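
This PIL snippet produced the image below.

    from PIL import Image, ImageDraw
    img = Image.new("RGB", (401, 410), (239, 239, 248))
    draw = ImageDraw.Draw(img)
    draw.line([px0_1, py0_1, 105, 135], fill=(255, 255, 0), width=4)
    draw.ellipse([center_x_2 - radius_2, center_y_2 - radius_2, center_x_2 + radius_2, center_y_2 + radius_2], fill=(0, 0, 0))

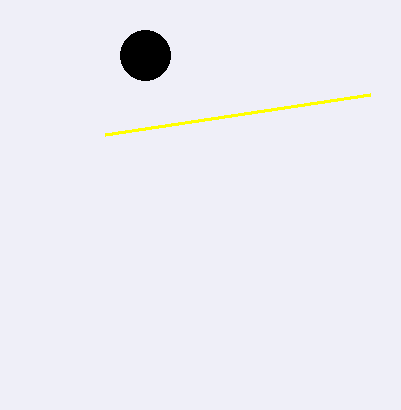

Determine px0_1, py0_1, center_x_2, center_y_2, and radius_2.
px0_1 = 370; py0_1 = 95; center_x_2 = 145; center_y_2 = 55; radius_2 = 25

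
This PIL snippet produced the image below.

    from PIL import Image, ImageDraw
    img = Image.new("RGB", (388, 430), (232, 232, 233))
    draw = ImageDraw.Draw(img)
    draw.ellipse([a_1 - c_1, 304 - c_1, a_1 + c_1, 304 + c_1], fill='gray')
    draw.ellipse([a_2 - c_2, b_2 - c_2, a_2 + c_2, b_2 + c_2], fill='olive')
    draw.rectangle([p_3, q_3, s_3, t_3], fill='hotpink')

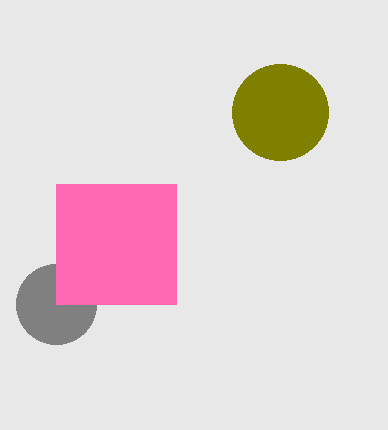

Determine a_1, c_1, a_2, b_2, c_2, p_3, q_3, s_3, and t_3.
a_1 = 56
c_1 = 40
a_2 = 280
b_2 = 112
c_2 = 48
p_3 = 56
q_3 = 184
s_3 = 176
t_3 = 304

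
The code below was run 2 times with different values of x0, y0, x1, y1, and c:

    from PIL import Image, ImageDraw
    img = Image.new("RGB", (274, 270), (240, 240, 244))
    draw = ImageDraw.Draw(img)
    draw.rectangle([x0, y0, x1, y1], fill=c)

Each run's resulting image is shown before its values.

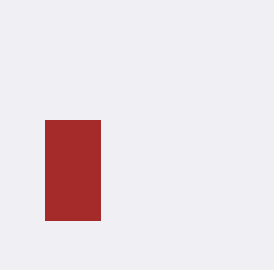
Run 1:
x0 = 45
y0 = 120
x1 = 100
y1 = 220
c = 'brown'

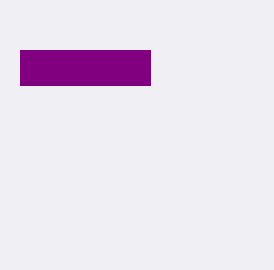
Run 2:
x0 = 20; y0 = 50; x1 = 150; y1 = 85; c = 'purple'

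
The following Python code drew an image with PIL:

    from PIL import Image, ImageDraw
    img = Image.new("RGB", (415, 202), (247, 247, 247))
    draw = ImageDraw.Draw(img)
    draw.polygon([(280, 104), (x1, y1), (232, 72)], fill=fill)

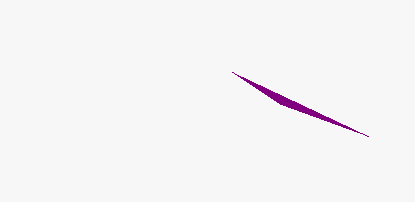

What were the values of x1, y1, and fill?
x1 = 368, y1 = 136, fill = 'purple'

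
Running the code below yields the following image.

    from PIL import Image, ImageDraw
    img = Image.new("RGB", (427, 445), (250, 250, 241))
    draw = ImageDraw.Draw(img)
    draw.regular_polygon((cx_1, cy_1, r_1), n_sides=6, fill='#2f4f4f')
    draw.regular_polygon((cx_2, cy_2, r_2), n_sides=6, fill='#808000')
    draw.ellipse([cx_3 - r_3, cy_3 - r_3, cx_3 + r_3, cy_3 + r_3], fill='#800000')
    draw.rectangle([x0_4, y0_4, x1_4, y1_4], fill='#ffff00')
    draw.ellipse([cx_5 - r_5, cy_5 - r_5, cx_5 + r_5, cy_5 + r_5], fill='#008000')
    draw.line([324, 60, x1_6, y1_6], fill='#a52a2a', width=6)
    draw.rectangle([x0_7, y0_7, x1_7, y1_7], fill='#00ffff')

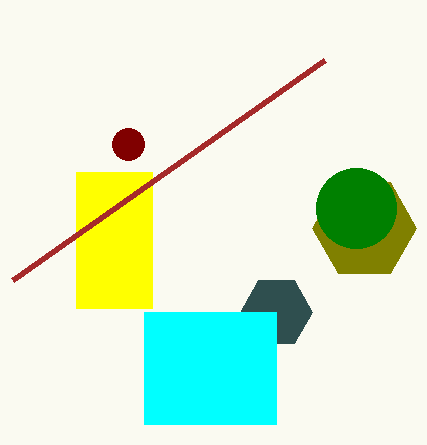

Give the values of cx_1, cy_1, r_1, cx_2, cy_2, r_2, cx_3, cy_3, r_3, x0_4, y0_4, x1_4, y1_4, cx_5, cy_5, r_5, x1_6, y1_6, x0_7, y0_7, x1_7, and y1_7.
cx_1 = 276
cy_1 = 312
r_1 = 36
cx_2 = 364
cy_2 = 228
r_2 = 52
cx_3 = 128
cy_3 = 144
r_3 = 16
x0_4 = 76
y0_4 = 172
x1_4 = 152
y1_4 = 308
cx_5 = 356
cy_5 = 208
r_5 = 40
x1_6 = 12
y1_6 = 280
x0_7 = 144
y0_7 = 312
x1_7 = 276
y1_7 = 424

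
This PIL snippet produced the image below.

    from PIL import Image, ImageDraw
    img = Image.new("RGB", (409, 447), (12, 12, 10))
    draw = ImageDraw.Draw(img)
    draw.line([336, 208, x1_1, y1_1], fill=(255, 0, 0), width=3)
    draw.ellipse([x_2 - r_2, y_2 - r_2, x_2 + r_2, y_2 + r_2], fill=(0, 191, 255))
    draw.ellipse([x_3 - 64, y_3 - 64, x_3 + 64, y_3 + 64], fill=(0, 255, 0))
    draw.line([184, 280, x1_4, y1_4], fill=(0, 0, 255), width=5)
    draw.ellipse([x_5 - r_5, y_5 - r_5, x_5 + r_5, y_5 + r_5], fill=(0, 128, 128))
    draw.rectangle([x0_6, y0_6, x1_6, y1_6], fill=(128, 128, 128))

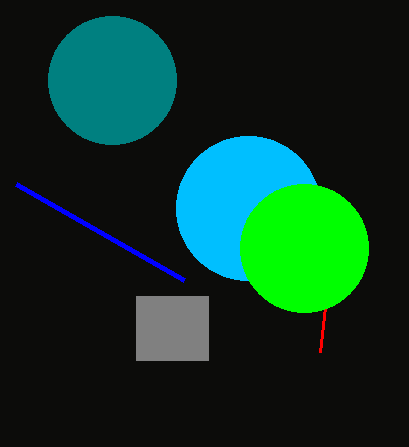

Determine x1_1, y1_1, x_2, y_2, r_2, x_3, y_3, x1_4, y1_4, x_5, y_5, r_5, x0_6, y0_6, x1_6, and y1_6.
x1_1 = 320; y1_1 = 352; x_2 = 248; y_2 = 208; r_2 = 72; x_3 = 304; y_3 = 248; x1_4 = 16; y1_4 = 184; x_5 = 112; y_5 = 80; r_5 = 64; x0_6 = 136; y0_6 = 296; x1_6 = 208; y1_6 = 360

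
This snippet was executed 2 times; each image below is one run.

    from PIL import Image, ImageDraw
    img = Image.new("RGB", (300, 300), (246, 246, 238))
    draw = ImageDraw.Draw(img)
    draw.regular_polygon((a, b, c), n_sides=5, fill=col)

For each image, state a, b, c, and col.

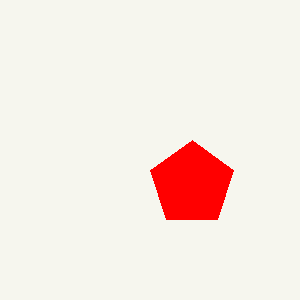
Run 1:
a = 192
b = 184
c = 44
col = 'red'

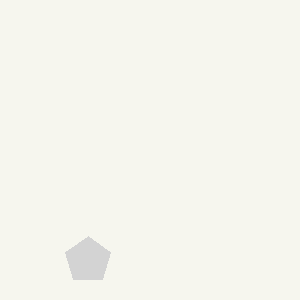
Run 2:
a = 88
b = 260
c = 24
col = 'lightgray'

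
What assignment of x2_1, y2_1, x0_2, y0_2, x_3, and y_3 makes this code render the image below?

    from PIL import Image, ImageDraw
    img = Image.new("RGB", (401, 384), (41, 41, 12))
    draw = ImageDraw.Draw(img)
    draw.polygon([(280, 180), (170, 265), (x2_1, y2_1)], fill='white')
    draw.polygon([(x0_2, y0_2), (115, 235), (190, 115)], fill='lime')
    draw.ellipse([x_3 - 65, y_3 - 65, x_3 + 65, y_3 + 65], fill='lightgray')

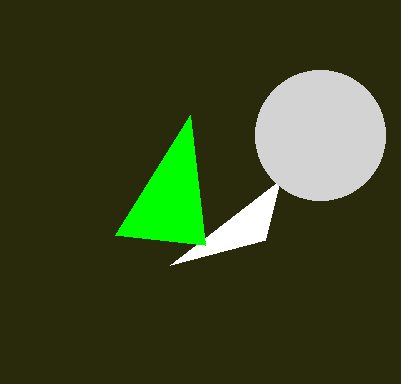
x2_1 = 265; y2_1 = 240; x0_2 = 205; y0_2 = 245; x_3 = 320; y_3 = 135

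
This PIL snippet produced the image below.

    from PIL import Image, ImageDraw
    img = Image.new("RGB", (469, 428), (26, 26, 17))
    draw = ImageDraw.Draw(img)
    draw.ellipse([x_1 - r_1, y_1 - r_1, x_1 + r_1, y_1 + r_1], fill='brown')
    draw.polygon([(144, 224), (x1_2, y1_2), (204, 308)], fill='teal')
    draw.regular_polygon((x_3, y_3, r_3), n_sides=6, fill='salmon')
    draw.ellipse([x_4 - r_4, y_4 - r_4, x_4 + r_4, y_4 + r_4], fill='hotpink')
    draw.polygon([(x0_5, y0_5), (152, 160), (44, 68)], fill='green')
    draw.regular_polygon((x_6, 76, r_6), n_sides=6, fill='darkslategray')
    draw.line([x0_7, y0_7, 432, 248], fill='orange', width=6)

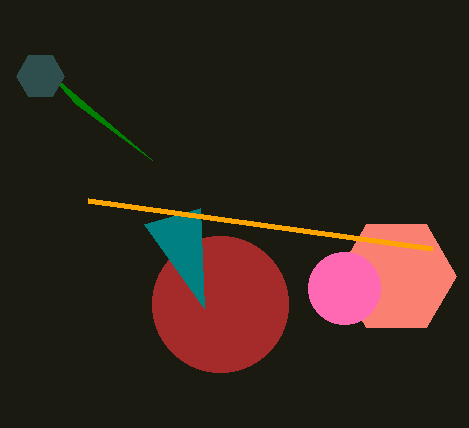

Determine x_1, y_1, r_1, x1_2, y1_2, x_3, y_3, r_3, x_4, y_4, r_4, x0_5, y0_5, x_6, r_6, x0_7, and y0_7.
x_1 = 220
y_1 = 304
r_1 = 68
x1_2 = 200
y1_2 = 208
x_3 = 396
y_3 = 276
r_3 = 60
x_4 = 344
y_4 = 288
r_4 = 36
x0_5 = 76
y0_5 = 104
x_6 = 40
r_6 = 24
x0_7 = 88
y0_7 = 200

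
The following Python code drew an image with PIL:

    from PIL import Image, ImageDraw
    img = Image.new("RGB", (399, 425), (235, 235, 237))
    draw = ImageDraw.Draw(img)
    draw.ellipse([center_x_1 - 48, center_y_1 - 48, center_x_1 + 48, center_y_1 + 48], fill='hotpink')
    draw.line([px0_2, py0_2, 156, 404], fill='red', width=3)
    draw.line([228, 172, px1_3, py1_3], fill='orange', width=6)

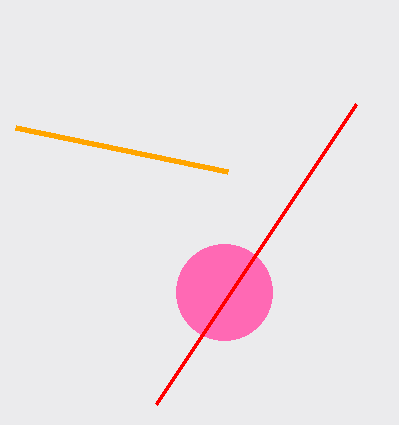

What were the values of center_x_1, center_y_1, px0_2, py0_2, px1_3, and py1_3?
center_x_1 = 224, center_y_1 = 292, px0_2 = 356, py0_2 = 104, px1_3 = 16, py1_3 = 128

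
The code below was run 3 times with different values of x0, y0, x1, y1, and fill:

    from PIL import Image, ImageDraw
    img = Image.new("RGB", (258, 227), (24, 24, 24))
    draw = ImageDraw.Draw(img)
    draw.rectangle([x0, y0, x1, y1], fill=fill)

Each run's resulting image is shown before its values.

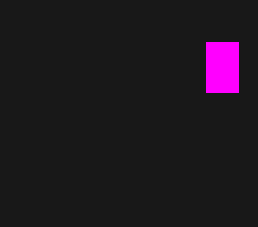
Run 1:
x0 = 206, y0 = 42, x1 = 238, y1 = 92, fill = 'magenta'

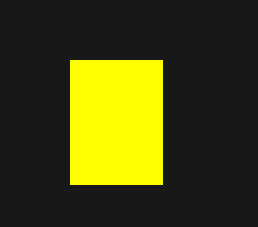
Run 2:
x0 = 70; y0 = 60; x1 = 162; y1 = 184; fill = 'yellow'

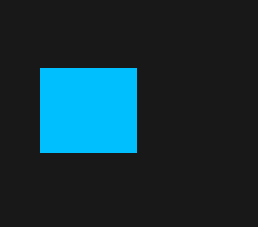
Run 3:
x0 = 40
y0 = 68
x1 = 136
y1 = 152
fill = 'deepskyblue'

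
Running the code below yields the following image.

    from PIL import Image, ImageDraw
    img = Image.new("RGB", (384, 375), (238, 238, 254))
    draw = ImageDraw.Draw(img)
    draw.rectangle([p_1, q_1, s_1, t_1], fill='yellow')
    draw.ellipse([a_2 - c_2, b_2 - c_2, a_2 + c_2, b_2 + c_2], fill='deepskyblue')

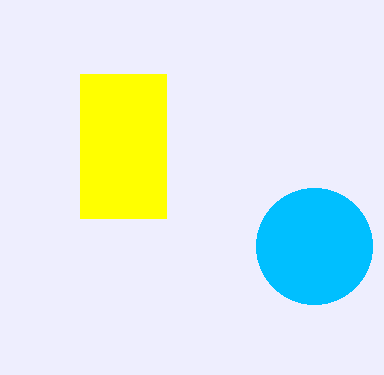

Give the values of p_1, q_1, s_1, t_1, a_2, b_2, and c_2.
p_1 = 80
q_1 = 74
s_1 = 166
t_1 = 218
a_2 = 314
b_2 = 246
c_2 = 58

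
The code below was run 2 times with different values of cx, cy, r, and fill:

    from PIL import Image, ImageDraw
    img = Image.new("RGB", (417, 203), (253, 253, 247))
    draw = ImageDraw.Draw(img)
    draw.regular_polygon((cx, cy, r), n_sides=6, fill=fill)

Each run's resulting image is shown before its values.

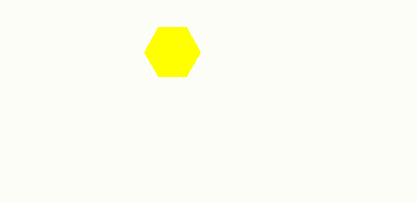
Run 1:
cx = 172, cy = 52, r = 28, fill = 'yellow'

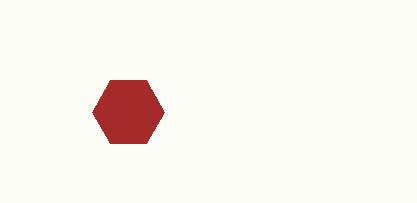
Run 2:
cx = 128
cy = 112
r = 36
fill = 'brown'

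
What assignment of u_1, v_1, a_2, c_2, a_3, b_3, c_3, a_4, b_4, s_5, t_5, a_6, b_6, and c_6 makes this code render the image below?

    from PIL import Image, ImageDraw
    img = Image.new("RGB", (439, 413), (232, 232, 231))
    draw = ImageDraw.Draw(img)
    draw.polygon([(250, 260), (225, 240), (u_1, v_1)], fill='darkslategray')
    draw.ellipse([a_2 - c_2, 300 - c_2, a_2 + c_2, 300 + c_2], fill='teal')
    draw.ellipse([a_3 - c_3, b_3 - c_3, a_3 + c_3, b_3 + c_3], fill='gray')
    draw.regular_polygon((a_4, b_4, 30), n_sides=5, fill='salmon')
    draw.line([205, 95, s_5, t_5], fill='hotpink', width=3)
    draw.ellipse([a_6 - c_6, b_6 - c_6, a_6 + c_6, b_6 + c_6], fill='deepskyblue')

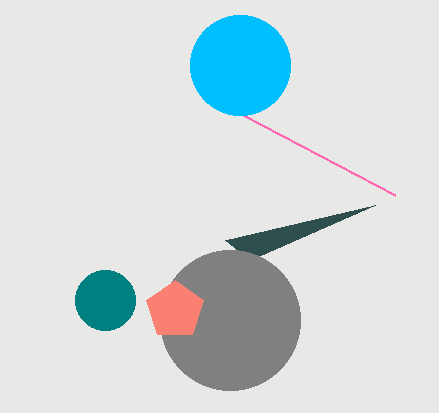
u_1 = 375
v_1 = 205
a_2 = 105
c_2 = 30
a_3 = 230
b_3 = 320
c_3 = 70
a_4 = 175
b_4 = 310
s_5 = 395
t_5 = 195
a_6 = 240
b_6 = 65
c_6 = 50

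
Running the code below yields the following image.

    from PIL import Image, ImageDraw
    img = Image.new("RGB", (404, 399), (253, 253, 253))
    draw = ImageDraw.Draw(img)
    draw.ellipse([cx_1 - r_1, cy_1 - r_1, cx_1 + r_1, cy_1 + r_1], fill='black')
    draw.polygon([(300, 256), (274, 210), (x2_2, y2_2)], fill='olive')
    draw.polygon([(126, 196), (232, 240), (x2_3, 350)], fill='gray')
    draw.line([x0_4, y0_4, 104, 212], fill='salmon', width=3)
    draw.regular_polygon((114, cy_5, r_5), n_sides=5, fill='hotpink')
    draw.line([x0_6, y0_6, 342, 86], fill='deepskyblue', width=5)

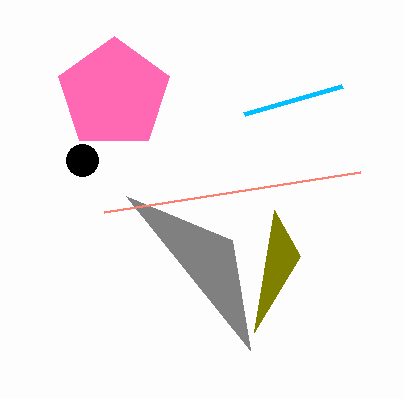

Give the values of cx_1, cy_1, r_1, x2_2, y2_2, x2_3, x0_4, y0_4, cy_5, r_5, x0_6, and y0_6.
cx_1 = 82, cy_1 = 160, r_1 = 16, x2_2 = 254, y2_2 = 332, x2_3 = 250, x0_4 = 360, y0_4 = 172, cy_5 = 94, r_5 = 58, x0_6 = 244, y0_6 = 114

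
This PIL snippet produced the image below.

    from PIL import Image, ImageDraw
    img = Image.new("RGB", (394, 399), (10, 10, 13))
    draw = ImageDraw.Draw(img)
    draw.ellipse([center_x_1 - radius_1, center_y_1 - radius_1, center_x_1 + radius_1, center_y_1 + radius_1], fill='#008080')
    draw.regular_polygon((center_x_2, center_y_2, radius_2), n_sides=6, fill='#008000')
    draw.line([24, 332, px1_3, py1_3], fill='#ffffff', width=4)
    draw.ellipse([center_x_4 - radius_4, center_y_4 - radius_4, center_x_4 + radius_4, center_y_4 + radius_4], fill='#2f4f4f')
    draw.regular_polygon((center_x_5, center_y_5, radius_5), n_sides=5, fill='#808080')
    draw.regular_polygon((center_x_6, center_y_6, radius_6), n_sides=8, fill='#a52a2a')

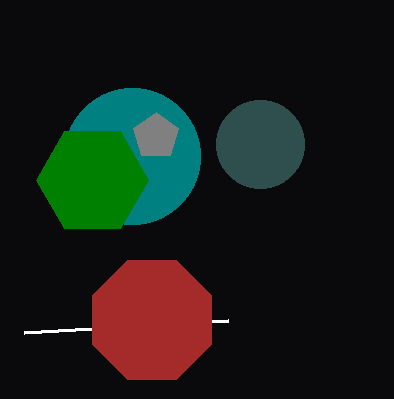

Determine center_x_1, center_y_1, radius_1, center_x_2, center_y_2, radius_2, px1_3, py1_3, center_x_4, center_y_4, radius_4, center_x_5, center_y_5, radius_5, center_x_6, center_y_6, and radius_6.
center_x_1 = 132; center_y_1 = 156; radius_1 = 68; center_x_2 = 92; center_y_2 = 180; radius_2 = 56; px1_3 = 228; py1_3 = 320; center_x_4 = 260; center_y_4 = 144; radius_4 = 44; center_x_5 = 156; center_y_5 = 136; radius_5 = 24; center_x_6 = 152; center_y_6 = 320; radius_6 = 64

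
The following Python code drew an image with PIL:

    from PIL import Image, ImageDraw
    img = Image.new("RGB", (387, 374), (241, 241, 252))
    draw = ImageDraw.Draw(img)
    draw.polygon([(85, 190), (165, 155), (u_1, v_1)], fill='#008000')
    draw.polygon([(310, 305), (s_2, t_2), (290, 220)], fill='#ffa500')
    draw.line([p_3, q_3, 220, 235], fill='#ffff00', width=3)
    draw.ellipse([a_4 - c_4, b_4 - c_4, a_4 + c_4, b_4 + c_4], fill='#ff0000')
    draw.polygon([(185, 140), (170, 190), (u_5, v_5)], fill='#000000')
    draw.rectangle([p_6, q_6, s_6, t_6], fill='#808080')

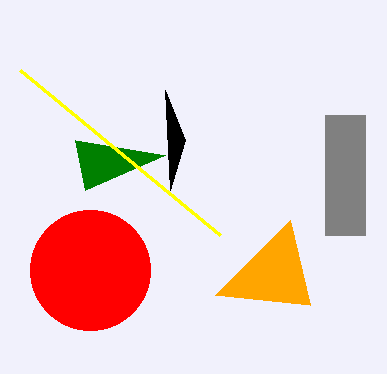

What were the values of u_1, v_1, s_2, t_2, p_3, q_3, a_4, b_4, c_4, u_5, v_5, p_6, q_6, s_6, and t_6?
u_1 = 75
v_1 = 140
s_2 = 215
t_2 = 295
p_3 = 20
q_3 = 70
a_4 = 90
b_4 = 270
c_4 = 60
u_5 = 165
v_5 = 90
p_6 = 325
q_6 = 115
s_6 = 365
t_6 = 235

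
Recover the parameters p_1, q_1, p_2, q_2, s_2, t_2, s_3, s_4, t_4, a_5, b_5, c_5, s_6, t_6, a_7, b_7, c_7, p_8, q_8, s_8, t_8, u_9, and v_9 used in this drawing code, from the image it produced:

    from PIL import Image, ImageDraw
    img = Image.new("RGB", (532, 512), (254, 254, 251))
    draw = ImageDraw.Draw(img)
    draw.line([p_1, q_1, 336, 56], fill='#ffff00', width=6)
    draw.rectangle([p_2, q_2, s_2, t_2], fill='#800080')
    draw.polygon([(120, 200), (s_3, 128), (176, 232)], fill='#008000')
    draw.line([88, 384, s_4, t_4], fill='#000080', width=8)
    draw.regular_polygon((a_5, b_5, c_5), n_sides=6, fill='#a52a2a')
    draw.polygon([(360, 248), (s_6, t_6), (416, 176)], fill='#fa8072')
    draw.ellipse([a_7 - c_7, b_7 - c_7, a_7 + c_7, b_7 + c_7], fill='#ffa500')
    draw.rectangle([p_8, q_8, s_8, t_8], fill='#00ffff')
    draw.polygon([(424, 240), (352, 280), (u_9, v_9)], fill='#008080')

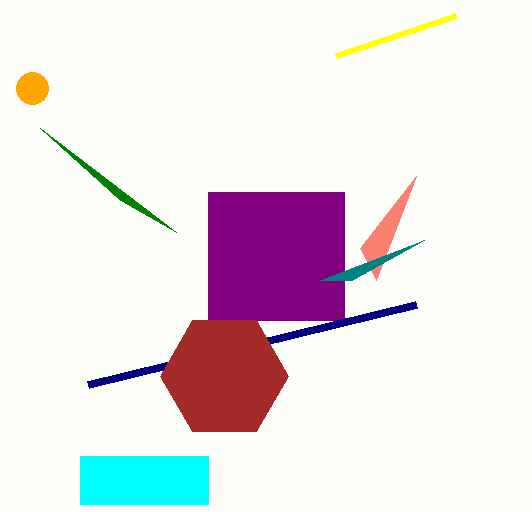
p_1 = 456; q_1 = 16; p_2 = 208; q_2 = 192; s_2 = 344; t_2 = 320; s_3 = 40; s_4 = 416; t_4 = 304; a_5 = 224; b_5 = 376; c_5 = 64; s_6 = 376; t_6 = 280; a_7 = 32; b_7 = 88; c_7 = 16; p_8 = 80; q_8 = 456; s_8 = 208; t_8 = 504; u_9 = 320; v_9 = 280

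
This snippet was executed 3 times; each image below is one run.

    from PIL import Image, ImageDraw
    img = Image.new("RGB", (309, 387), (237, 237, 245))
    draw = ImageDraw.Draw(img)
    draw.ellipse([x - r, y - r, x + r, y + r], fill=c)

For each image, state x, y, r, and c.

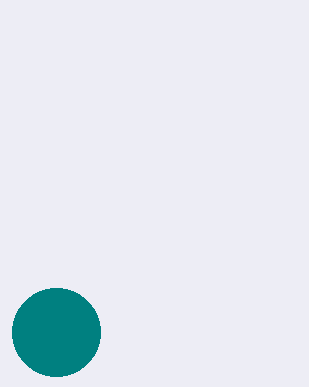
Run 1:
x = 56, y = 332, r = 44, c = 'teal'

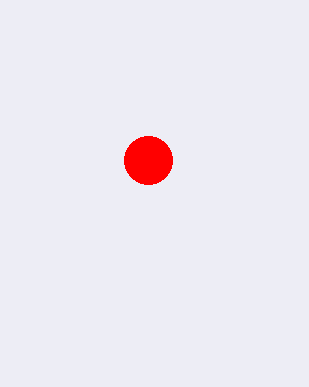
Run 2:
x = 148, y = 160, r = 24, c = 'red'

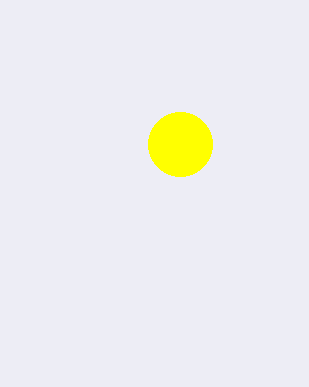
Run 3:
x = 180; y = 144; r = 32; c = 'yellow'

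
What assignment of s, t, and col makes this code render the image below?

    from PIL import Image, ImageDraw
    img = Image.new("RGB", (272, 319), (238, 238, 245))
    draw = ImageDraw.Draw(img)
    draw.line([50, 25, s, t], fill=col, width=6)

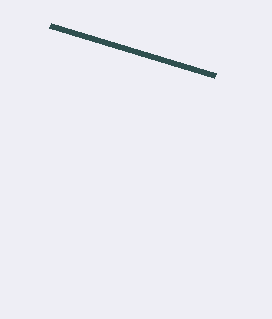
s = 215, t = 75, col = 'darkslategray'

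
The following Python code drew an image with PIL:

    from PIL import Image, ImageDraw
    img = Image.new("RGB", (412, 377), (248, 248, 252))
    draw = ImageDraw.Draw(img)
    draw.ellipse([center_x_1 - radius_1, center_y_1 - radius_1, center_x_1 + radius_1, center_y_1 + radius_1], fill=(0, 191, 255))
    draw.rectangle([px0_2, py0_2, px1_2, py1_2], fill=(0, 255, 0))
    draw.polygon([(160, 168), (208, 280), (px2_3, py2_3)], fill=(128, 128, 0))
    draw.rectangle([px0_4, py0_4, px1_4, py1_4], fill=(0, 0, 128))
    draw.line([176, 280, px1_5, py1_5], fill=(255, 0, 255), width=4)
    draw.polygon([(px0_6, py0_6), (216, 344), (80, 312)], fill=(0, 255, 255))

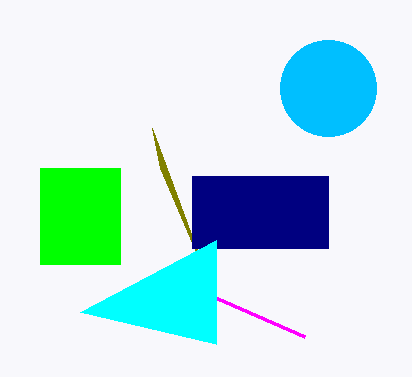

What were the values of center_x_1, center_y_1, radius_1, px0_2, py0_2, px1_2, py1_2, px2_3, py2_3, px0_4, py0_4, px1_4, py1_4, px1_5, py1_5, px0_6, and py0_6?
center_x_1 = 328
center_y_1 = 88
radius_1 = 48
px0_2 = 40
py0_2 = 168
px1_2 = 120
py1_2 = 264
px2_3 = 152
py2_3 = 128
px0_4 = 192
py0_4 = 176
px1_4 = 328
py1_4 = 248
px1_5 = 304
py1_5 = 336
px0_6 = 216
py0_6 = 240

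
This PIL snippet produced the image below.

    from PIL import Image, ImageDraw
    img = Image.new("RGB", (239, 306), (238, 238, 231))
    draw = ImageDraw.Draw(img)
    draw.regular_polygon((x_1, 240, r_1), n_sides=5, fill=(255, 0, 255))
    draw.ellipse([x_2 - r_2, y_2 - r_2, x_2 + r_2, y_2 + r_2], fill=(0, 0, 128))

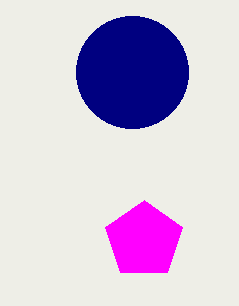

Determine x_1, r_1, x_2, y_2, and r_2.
x_1 = 144; r_1 = 40; x_2 = 132; y_2 = 72; r_2 = 56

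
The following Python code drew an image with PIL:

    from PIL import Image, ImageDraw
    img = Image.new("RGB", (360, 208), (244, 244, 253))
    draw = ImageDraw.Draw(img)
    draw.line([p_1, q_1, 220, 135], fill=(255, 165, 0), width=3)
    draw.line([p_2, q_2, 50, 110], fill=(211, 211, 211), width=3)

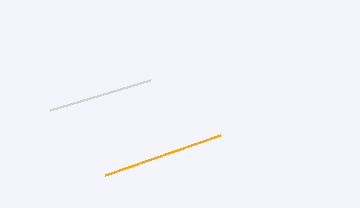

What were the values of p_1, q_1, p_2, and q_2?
p_1 = 105, q_1 = 175, p_2 = 150, q_2 = 80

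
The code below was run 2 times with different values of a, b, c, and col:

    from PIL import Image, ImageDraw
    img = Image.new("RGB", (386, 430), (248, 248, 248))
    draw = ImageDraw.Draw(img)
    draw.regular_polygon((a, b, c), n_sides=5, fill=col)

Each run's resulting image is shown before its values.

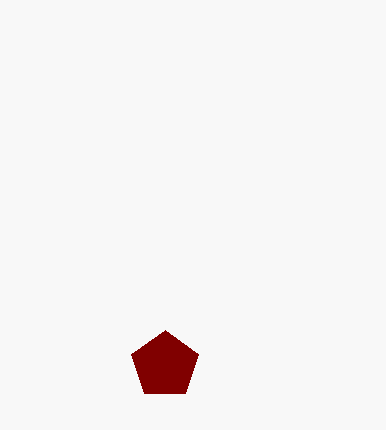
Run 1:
a = 165; b = 365; c = 35; col = 'maroon'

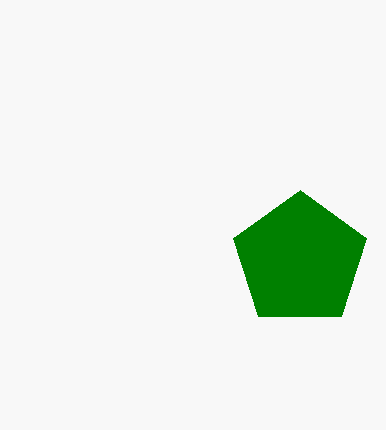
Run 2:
a = 300, b = 260, c = 70, col = 'green'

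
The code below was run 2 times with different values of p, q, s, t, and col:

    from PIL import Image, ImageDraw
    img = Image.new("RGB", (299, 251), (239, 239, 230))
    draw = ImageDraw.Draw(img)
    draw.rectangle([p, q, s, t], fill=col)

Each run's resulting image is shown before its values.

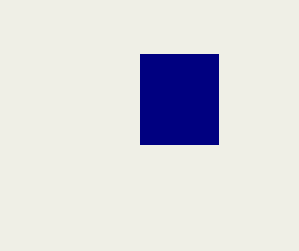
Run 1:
p = 140, q = 54, s = 218, t = 144, col = 'navy'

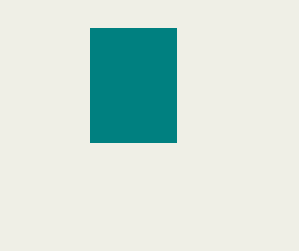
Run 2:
p = 90
q = 28
s = 176
t = 142
col = 'teal'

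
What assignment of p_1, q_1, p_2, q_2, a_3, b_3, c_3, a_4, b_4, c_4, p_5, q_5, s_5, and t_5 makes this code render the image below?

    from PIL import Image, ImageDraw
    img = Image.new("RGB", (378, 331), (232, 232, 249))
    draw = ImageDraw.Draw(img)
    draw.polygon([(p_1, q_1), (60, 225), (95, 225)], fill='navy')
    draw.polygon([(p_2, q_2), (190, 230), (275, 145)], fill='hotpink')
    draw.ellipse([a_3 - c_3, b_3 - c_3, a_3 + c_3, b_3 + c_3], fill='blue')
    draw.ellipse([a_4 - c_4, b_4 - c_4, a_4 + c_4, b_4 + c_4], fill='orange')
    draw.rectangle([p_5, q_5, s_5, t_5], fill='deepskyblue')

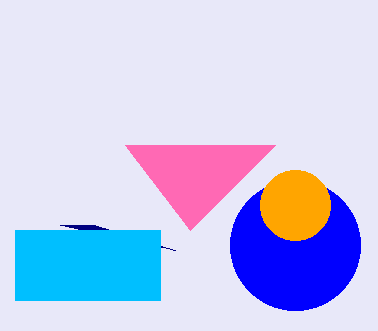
p_1 = 175
q_1 = 250
p_2 = 125
q_2 = 145
a_3 = 295
b_3 = 245
c_3 = 65
a_4 = 295
b_4 = 205
c_4 = 35
p_5 = 15
q_5 = 230
s_5 = 160
t_5 = 300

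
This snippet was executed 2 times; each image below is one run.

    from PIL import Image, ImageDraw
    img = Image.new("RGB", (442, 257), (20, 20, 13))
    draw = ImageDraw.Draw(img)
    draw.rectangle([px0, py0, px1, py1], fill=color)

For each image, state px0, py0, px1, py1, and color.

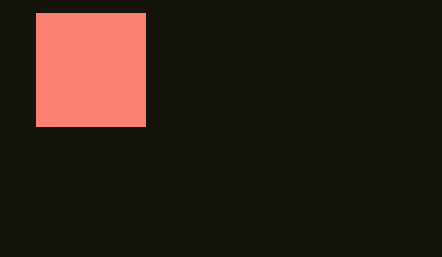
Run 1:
px0 = 36; py0 = 13; px1 = 145; py1 = 126; color = 'salmon'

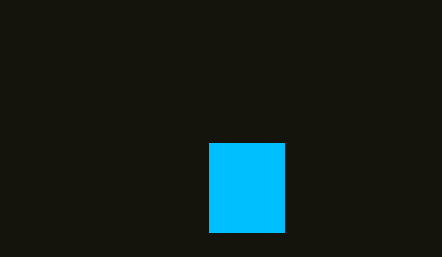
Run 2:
px0 = 209; py0 = 143; px1 = 284; py1 = 232; color = 'deepskyblue'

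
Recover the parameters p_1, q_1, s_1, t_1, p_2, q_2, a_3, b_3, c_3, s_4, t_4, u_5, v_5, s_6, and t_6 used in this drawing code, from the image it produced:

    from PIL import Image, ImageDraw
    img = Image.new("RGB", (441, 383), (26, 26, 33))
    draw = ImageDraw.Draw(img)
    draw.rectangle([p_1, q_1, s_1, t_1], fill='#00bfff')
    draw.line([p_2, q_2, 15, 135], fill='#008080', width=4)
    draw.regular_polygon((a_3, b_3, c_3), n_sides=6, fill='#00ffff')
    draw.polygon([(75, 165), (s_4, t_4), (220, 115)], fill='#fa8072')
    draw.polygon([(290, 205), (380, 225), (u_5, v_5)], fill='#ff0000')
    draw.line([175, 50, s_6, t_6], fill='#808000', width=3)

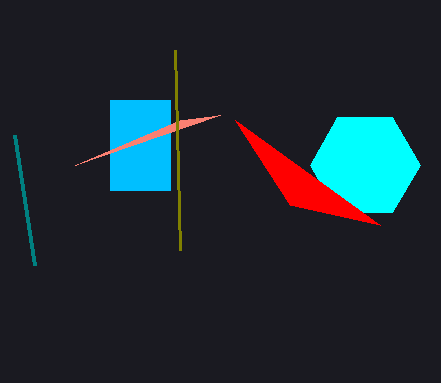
p_1 = 110, q_1 = 100, s_1 = 170, t_1 = 190, p_2 = 35, q_2 = 265, a_3 = 365, b_3 = 165, c_3 = 55, s_4 = 180, t_4 = 120, u_5 = 235, v_5 = 120, s_6 = 180, t_6 = 250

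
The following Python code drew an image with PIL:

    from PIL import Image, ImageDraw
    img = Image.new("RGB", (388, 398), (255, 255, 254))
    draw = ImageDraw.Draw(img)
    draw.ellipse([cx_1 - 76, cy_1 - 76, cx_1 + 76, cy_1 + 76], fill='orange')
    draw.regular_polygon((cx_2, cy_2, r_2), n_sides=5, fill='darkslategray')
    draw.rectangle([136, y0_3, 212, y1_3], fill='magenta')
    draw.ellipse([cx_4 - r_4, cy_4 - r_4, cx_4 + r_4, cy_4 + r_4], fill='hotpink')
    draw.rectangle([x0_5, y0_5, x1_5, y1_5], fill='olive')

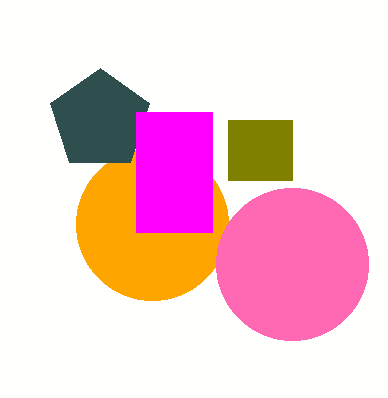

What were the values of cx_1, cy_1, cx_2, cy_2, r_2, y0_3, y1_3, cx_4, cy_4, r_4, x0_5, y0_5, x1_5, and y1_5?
cx_1 = 152, cy_1 = 224, cx_2 = 100, cy_2 = 120, r_2 = 52, y0_3 = 112, y1_3 = 232, cx_4 = 292, cy_4 = 264, r_4 = 76, x0_5 = 228, y0_5 = 120, x1_5 = 292, y1_5 = 180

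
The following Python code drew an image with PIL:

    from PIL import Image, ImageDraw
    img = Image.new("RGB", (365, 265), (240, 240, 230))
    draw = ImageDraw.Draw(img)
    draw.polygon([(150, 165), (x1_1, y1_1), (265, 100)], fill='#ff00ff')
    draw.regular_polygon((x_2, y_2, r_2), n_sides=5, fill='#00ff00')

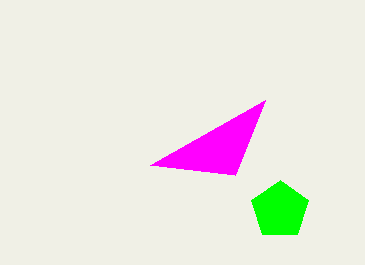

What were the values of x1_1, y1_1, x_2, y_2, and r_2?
x1_1 = 235; y1_1 = 175; x_2 = 280; y_2 = 210; r_2 = 30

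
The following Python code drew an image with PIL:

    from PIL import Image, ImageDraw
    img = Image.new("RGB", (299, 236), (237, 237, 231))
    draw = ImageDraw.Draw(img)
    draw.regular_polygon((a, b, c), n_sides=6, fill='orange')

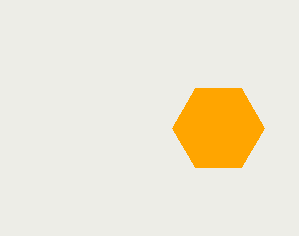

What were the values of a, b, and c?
a = 218; b = 128; c = 46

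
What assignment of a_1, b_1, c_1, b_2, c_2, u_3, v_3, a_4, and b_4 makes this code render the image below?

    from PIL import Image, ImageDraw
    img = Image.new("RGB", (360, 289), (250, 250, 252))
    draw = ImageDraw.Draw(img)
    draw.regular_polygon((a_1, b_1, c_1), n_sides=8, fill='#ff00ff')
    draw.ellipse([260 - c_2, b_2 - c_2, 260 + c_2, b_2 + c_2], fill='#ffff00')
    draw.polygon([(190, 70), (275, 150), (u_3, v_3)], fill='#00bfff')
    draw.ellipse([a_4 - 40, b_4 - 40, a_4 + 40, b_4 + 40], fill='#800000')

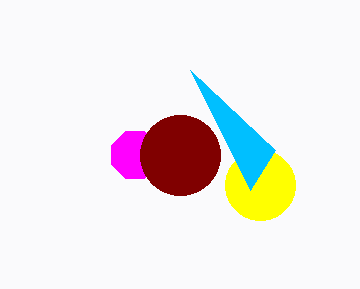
a_1 = 135; b_1 = 155; c_1 = 25; b_2 = 185; c_2 = 35; u_3 = 250; v_3 = 190; a_4 = 180; b_4 = 155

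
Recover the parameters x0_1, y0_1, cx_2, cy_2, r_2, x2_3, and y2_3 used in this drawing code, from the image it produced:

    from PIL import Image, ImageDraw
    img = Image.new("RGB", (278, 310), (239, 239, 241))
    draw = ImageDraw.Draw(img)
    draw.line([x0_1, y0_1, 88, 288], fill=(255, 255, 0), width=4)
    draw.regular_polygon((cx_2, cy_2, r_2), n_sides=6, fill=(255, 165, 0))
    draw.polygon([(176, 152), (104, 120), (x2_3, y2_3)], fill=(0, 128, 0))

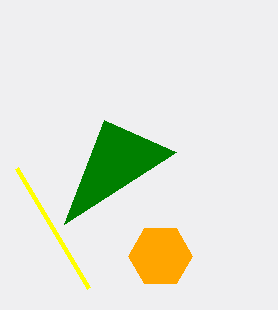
x0_1 = 16
y0_1 = 168
cx_2 = 160
cy_2 = 256
r_2 = 32
x2_3 = 64
y2_3 = 224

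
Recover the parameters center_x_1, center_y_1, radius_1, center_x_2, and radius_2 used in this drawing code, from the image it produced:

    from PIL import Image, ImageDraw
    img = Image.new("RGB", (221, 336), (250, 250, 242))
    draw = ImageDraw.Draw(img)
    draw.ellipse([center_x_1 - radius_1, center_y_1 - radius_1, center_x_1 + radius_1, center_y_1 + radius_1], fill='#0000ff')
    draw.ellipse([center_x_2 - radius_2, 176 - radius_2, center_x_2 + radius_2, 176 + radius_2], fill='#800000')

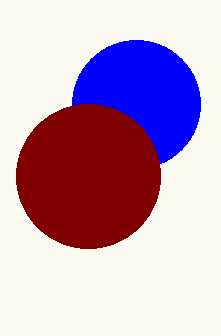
center_x_1 = 136
center_y_1 = 104
radius_1 = 64
center_x_2 = 88
radius_2 = 72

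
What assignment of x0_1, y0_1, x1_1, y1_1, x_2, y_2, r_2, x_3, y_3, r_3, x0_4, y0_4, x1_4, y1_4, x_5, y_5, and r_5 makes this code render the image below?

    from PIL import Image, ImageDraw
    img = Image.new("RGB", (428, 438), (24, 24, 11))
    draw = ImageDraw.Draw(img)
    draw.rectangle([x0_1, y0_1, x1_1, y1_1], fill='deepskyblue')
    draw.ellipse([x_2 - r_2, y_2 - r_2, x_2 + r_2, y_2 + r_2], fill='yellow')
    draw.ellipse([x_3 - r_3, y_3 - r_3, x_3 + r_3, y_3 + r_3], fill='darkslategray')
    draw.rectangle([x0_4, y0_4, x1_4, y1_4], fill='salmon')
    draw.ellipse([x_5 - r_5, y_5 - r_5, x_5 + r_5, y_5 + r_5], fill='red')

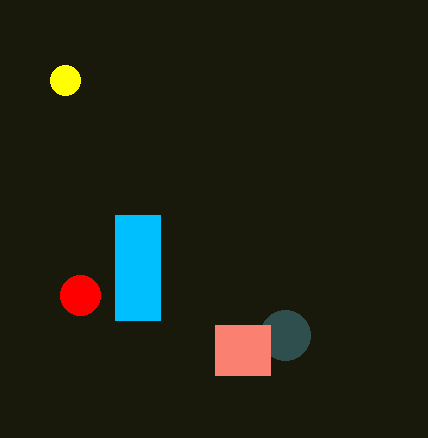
x0_1 = 115, y0_1 = 215, x1_1 = 160, y1_1 = 320, x_2 = 65, y_2 = 80, r_2 = 15, x_3 = 285, y_3 = 335, r_3 = 25, x0_4 = 215, y0_4 = 325, x1_4 = 270, y1_4 = 375, x_5 = 80, y_5 = 295, r_5 = 20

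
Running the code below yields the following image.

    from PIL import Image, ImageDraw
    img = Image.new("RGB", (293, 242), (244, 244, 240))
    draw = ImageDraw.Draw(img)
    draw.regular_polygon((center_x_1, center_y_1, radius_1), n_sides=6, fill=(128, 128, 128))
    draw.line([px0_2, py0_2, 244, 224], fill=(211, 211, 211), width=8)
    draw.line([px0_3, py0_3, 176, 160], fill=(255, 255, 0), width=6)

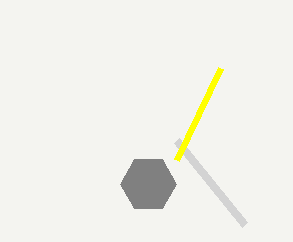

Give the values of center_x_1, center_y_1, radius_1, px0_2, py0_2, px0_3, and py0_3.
center_x_1 = 148, center_y_1 = 184, radius_1 = 28, px0_2 = 176, py0_2 = 140, px0_3 = 220, py0_3 = 68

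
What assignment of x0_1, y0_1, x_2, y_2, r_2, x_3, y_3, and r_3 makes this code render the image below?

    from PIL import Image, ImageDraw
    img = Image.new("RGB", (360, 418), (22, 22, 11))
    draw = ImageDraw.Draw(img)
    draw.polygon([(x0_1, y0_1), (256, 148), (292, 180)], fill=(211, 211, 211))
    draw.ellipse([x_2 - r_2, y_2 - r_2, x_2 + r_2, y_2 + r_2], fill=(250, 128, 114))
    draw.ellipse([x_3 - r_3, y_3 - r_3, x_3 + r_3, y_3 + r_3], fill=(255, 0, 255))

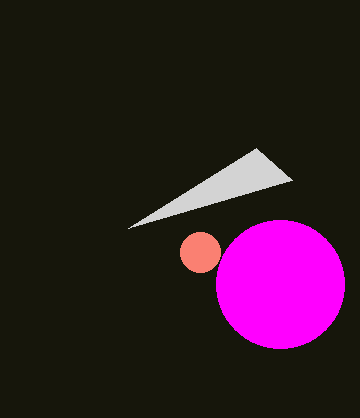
x0_1 = 128
y0_1 = 228
x_2 = 200
y_2 = 252
r_2 = 20
x_3 = 280
y_3 = 284
r_3 = 64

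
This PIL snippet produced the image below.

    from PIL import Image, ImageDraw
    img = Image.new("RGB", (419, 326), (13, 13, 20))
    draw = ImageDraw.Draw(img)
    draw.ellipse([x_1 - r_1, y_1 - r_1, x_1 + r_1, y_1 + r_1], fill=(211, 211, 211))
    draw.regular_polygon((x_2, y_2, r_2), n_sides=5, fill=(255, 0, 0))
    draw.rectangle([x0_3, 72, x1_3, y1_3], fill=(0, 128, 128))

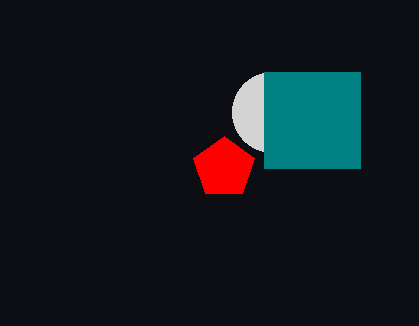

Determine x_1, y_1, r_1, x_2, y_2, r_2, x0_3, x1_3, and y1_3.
x_1 = 272, y_1 = 112, r_1 = 40, x_2 = 224, y_2 = 168, r_2 = 32, x0_3 = 264, x1_3 = 360, y1_3 = 168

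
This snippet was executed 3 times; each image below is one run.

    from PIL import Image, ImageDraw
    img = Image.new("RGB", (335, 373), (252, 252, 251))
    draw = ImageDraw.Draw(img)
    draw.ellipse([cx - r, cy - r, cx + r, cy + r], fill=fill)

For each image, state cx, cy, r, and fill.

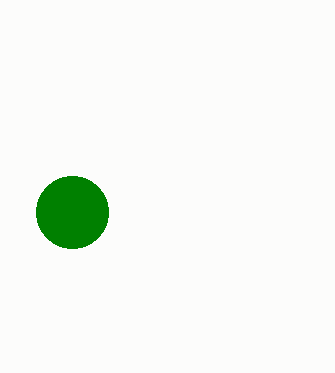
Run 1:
cx = 72, cy = 212, r = 36, fill = 'green'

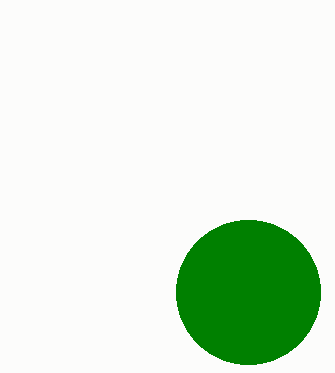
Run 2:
cx = 248; cy = 292; r = 72; fill = 'green'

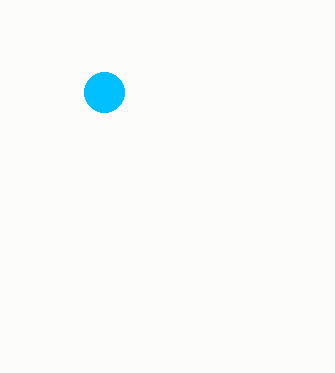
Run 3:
cx = 104, cy = 92, r = 20, fill = 'deepskyblue'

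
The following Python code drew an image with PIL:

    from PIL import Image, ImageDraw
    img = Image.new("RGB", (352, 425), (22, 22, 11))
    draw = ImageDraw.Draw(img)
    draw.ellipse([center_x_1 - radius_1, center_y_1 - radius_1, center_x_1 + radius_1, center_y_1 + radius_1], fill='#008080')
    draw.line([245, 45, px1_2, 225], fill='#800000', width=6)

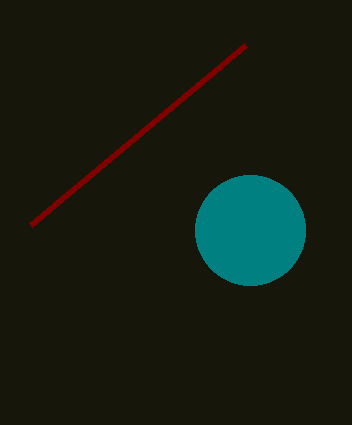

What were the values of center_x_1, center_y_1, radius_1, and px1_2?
center_x_1 = 250
center_y_1 = 230
radius_1 = 55
px1_2 = 30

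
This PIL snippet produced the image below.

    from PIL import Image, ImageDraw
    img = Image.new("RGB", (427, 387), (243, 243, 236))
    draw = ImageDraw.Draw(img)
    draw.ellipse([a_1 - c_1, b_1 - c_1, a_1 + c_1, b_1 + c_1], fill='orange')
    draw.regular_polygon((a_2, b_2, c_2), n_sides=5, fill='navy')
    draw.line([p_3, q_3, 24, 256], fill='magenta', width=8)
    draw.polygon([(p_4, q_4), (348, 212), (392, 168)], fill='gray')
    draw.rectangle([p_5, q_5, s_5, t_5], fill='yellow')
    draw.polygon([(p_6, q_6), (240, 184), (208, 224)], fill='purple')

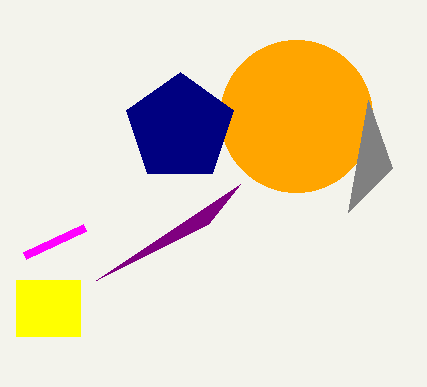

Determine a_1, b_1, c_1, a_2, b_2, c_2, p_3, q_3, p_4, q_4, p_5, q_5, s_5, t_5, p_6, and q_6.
a_1 = 296
b_1 = 116
c_1 = 76
a_2 = 180
b_2 = 128
c_2 = 56
p_3 = 84
q_3 = 228
p_4 = 368
q_4 = 100
p_5 = 16
q_5 = 280
s_5 = 80
t_5 = 336
p_6 = 96
q_6 = 280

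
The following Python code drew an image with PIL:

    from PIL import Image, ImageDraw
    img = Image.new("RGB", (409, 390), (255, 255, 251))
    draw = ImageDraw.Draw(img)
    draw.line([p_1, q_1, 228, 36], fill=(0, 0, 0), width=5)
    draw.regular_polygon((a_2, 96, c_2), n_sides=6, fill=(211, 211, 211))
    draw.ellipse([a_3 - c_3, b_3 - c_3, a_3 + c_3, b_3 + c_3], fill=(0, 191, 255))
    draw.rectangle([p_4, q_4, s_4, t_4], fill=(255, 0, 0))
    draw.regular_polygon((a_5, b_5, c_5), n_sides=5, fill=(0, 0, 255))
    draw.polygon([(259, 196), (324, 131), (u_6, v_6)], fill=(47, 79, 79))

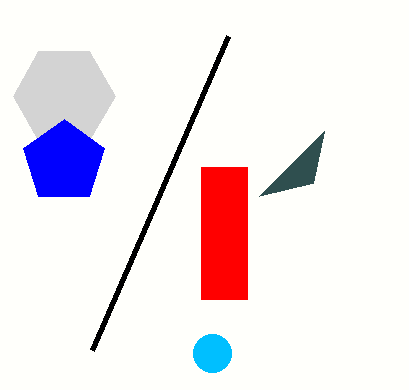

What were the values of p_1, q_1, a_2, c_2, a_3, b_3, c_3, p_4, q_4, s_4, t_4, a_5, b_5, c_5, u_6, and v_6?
p_1 = 92; q_1 = 350; a_2 = 64; c_2 = 51; a_3 = 212; b_3 = 353; c_3 = 19; p_4 = 201; q_4 = 167; s_4 = 247; t_4 = 299; a_5 = 64; b_5 = 162; c_5 = 43; u_6 = 313; v_6 = 183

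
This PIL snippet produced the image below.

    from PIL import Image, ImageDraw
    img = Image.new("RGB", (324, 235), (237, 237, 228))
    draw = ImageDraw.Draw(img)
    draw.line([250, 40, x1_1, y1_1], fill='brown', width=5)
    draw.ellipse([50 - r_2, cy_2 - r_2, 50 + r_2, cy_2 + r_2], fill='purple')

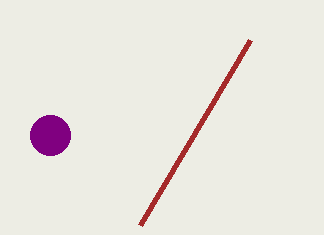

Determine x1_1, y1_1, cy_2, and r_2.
x1_1 = 140; y1_1 = 225; cy_2 = 135; r_2 = 20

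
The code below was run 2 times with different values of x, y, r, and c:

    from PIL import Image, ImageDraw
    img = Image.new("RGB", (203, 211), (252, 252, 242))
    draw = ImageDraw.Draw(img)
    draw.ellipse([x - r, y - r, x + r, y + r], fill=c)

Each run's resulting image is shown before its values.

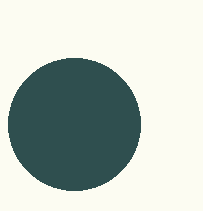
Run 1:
x = 74
y = 124
r = 66
c = 'darkslategray'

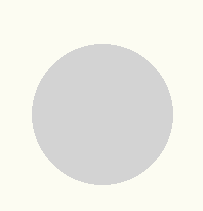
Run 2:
x = 102, y = 114, r = 70, c = 'lightgray'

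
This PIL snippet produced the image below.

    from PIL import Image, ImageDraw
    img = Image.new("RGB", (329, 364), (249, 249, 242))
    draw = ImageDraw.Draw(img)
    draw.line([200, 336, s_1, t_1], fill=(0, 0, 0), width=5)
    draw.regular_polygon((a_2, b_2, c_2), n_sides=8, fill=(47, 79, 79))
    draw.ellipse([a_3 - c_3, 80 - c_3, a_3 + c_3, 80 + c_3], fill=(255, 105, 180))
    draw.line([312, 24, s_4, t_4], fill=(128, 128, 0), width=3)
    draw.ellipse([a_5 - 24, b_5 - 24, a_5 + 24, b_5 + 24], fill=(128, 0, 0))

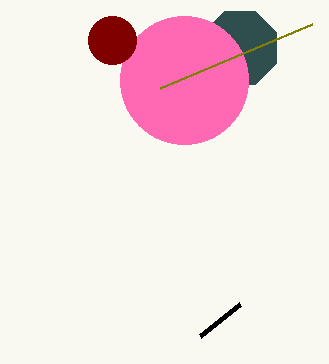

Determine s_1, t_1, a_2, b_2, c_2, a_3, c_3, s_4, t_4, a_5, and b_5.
s_1 = 240
t_1 = 304
a_2 = 240
b_2 = 48
c_2 = 40
a_3 = 184
c_3 = 64
s_4 = 160
t_4 = 88
a_5 = 112
b_5 = 40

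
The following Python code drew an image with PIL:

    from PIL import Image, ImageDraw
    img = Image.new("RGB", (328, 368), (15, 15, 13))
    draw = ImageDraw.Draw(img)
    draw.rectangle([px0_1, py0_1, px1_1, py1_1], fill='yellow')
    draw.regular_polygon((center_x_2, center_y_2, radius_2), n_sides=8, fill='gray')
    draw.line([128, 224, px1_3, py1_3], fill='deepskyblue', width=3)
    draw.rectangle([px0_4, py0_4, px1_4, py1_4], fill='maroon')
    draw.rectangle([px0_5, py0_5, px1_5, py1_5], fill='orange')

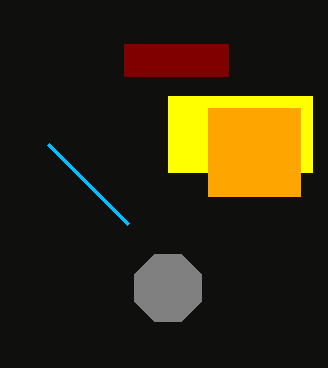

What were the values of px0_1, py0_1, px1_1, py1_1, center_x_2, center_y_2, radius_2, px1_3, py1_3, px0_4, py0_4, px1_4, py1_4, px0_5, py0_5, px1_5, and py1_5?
px0_1 = 168
py0_1 = 96
px1_1 = 312
py1_1 = 172
center_x_2 = 168
center_y_2 = 288
radius_2 = 36
px1_3 = 48
py1_3 = 144
px0_4 = 124
py0_4 = 44
px1_4 = 228
py1_4 = 76
px0_5 = 208
py0_5 = 108
px1_5 = 300
py1_5 = 196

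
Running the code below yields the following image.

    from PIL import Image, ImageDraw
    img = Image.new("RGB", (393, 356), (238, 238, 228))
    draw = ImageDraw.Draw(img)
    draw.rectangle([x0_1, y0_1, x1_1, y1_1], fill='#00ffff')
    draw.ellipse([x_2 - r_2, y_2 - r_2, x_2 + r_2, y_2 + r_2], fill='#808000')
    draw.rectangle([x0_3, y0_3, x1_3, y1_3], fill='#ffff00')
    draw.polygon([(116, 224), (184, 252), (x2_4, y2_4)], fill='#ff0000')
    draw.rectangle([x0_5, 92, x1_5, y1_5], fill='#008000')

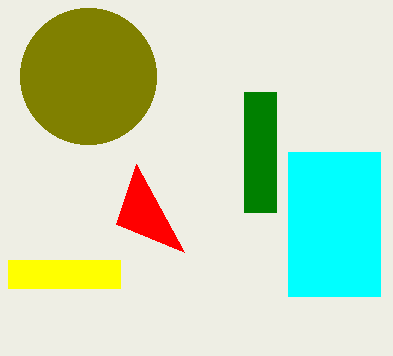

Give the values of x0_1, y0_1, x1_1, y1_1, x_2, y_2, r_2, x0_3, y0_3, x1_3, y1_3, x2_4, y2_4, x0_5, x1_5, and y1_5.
x0_1 = 288, y0_1 = 152, x1_1 = 380, y1_1 = 296, x_2 = 88, y_2 = 76, r_2 = 68, x0_3 = 8, y0_3 = 260, x1_3 = 120, y1_3 = 288, x2_4 = 136, y2_4 = 164, x0_5 = 244, x1_5 = 276, y1_5 = 212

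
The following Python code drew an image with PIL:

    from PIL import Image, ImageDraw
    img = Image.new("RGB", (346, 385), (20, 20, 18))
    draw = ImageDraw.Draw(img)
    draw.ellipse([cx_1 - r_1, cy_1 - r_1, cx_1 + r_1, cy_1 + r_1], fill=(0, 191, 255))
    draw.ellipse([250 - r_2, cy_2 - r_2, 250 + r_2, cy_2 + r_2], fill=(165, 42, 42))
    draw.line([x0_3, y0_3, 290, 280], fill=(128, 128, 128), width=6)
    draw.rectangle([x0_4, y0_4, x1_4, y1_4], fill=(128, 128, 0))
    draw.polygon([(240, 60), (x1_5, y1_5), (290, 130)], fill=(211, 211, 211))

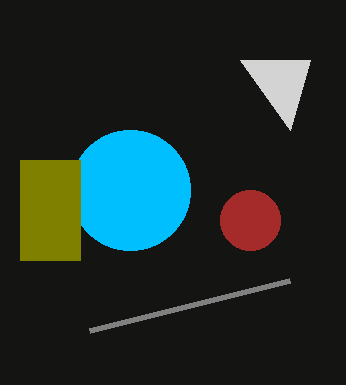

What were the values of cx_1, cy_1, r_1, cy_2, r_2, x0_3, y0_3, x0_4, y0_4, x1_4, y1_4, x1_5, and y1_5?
cx_1 = 130, cy_1 = 190, r_1 = 60, cy_2 = 220, r_2 = 30, x0_3 = 90, y0_3 = 330, x0_4 = 20, y0_4 = 160, x1_4 = 80, y1_4 = 260, x1_5 = 310, y1_5 = 60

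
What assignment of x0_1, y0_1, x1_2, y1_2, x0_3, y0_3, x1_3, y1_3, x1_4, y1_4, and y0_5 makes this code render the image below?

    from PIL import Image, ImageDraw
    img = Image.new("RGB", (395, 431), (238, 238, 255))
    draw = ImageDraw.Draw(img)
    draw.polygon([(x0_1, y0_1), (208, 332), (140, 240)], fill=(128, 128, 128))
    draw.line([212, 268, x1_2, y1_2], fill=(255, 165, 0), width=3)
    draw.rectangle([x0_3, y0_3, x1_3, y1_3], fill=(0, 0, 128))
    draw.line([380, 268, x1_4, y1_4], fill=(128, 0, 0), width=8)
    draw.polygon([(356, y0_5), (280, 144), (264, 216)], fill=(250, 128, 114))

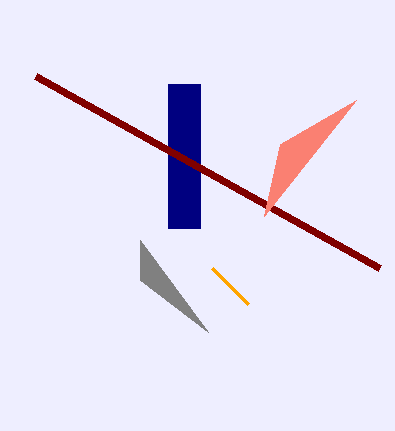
x0_1 = 140
y0_1 = 280
x1_2 = 248
y1_2 = 304
x0_3 = 168
y0_3 = 84
x1_3 = 200
y1_3 = 228
x1_4 = 36
y1_4 = 76
y0_5 = 100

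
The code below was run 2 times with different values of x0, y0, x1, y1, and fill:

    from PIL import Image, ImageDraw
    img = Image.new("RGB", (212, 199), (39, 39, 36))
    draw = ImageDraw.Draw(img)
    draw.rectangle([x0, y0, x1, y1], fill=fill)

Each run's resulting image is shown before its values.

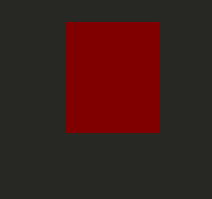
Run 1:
x0 = 66; y0 = 22; x1 = 158; y1 = 132; fill = 'maroon'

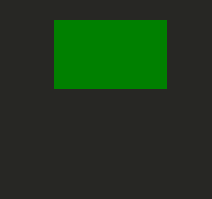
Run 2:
x0 = 54
y0 = 20
x1 = 166
y1 = 88
fill = 'green'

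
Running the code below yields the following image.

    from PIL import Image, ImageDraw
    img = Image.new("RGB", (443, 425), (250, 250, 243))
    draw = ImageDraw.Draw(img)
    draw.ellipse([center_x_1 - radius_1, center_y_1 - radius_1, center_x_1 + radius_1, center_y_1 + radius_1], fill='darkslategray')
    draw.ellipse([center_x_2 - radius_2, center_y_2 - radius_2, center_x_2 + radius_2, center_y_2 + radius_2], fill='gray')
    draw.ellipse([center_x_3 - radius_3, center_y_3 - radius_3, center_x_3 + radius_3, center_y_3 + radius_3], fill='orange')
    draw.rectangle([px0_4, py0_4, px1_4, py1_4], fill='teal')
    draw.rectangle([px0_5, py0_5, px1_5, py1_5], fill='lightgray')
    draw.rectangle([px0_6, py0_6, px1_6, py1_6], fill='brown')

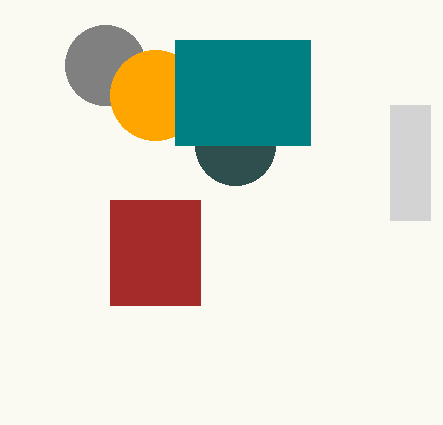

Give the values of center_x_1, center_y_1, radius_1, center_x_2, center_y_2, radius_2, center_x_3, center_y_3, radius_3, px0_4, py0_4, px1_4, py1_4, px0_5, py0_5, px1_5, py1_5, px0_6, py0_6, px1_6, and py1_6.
center_x_1 = 235; center_y_1 = 145; radius_1 = 40; center_x_2 = 105; center_y_2 = 65; radius_2 = 40; center_x_3 = 155; center_y_3 = 95; radius_3 = 45; px0_4 = 175; py0_4 = 40; px1_4 = 310; py1_4 = 145; px0_5 = 390; py0_5 = 105; px1_5 = 430; py1_5 = 220; px0_6 = 110; py0_6 = 200; px1_6 = 200; py1_6 = 305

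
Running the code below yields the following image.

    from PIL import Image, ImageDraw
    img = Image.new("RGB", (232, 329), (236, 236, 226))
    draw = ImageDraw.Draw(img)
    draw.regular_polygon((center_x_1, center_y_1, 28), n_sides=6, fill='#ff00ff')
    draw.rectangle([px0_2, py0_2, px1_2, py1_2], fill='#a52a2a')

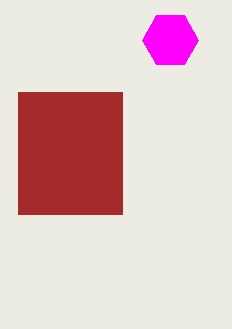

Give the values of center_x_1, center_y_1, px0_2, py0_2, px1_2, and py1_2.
center_x_1 = 170, center_y_1 = 40, px0_2 = 18, py0_2 = 92, px1_2 = 122, py1_2 = 214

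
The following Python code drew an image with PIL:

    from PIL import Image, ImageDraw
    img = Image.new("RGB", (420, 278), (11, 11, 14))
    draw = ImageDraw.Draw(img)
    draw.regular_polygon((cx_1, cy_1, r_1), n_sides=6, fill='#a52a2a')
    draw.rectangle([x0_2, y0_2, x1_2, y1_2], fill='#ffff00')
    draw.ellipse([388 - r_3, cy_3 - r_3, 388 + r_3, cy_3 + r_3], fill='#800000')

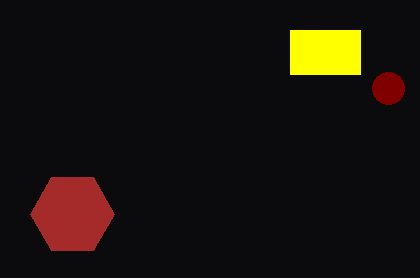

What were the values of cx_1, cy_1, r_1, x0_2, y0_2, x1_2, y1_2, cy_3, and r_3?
cx_1 = 72
cy_1 = 214
r_1 = 42
x0_2 = 290
y0_2 = 30
x1_2 = 360
y1_2 = 74
cy_3 = 88
r_3 = 16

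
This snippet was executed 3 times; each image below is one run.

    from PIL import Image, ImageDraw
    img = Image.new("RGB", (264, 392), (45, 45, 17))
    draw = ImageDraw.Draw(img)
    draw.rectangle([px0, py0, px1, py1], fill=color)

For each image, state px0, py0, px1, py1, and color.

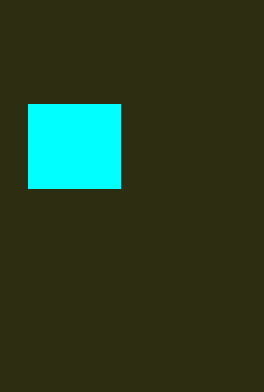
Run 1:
px0 = 28
py0 = 104
px1 = 120
py1 = 188
color = 'cyan'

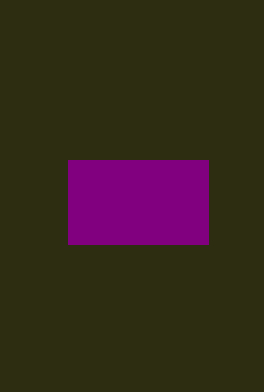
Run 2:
px0 = 68
py0 = 160
px1 = 208
py1 = 244
color = 'purple'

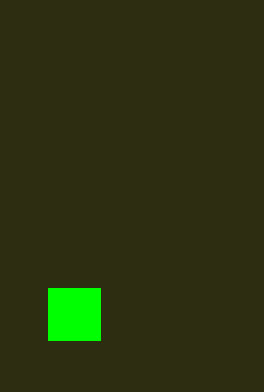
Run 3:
px0 = 48; py0 = 288; px1 = 100; py1 = 340; color = 'lime'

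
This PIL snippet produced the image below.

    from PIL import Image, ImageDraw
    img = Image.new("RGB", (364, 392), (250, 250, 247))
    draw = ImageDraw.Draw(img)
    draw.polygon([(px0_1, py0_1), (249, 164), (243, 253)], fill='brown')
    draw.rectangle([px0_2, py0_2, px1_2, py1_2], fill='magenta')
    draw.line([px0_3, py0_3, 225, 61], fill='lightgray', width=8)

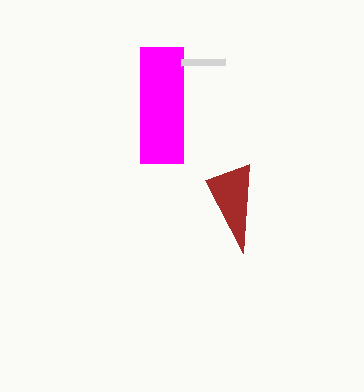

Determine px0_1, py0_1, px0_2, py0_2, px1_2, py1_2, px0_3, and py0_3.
px0_1 = 205
py0_1 = 180
px0_2 = 140
py0_2 = 47
px1_2 = 183
py1_2 = 163
px0_3 = 181
py0_3 = 62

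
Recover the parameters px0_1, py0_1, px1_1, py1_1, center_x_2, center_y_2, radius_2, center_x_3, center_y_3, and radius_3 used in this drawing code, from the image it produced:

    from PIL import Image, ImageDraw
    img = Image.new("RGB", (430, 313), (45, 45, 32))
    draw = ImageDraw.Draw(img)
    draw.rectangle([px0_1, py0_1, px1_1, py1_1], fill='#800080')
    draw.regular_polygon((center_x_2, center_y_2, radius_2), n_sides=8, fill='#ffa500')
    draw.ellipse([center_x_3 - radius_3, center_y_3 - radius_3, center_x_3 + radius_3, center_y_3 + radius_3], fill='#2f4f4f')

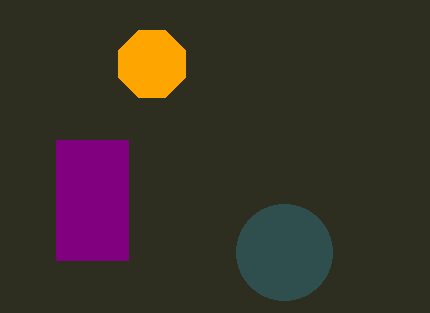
px0_1 = 56, py0_1 = 140, px1_1 = 128, py1_1 = 260, center_x_2 = 152, center_y_2 = 64, radius_2 = 36, center_x_3 = 284, center_y_3 = 252, radius_3 = 48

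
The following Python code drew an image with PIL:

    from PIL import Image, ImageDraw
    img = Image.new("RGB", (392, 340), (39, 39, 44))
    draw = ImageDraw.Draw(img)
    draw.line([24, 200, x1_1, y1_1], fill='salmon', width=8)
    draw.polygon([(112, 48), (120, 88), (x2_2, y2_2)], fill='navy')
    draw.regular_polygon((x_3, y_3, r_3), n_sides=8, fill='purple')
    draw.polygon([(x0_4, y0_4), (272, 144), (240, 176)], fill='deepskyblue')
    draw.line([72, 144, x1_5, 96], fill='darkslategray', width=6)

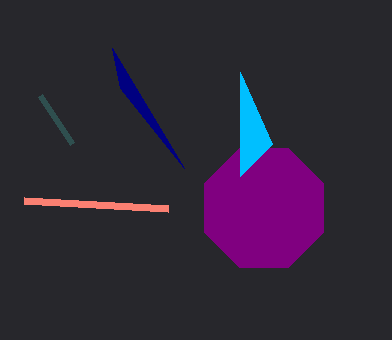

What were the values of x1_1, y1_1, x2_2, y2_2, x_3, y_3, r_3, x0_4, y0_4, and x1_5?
x1_1 = 168
y1_1 = 208
x2_2 = 184
y2_2 = 168
x_3 = 264
y_3 = 208
r_3 = 64
x0_4 = 240
y0_4 = 72
x1_5 = 40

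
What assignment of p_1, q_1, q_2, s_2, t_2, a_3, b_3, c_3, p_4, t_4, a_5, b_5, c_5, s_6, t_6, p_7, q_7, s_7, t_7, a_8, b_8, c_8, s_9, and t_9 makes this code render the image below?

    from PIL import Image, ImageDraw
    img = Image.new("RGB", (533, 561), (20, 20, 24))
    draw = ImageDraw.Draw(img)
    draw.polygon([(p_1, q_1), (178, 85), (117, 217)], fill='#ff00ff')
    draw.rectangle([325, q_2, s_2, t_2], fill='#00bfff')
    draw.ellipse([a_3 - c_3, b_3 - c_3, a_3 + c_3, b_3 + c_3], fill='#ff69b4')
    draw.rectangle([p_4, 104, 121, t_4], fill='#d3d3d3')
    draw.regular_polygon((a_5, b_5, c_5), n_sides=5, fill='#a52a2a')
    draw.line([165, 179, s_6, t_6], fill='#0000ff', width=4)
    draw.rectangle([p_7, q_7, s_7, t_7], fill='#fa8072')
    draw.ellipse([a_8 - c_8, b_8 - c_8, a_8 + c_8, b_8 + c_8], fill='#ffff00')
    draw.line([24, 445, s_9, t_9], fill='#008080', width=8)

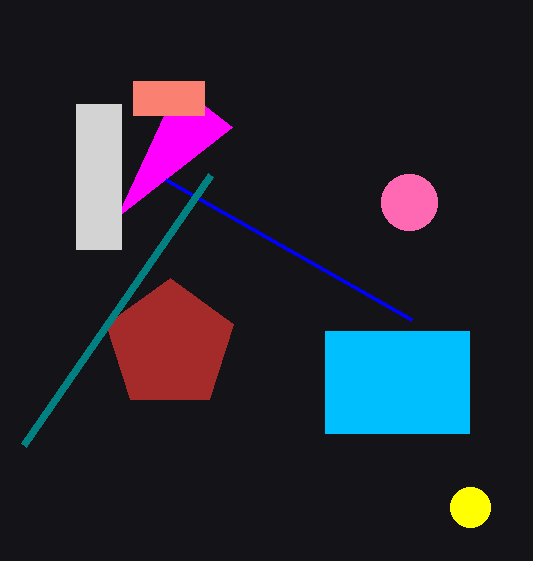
p_1 = 232; q_1 = 127; q_2 = 331; s_2 = 469; t_2 = 433; a_3 = 409; b_3 = 202; c_3 = 28; p_4 = 76; t_4 = 249; a_5 = 170; b_5 = 345; c_5 = 67; s_6 = 411; t_6 = 319; p_7 = 133; q_7 = 81; s_7 = 204; t_7 = 115; a_8 = 470; b_8 = 507; c_8 = 20; s_9 = 211; t_9 = 175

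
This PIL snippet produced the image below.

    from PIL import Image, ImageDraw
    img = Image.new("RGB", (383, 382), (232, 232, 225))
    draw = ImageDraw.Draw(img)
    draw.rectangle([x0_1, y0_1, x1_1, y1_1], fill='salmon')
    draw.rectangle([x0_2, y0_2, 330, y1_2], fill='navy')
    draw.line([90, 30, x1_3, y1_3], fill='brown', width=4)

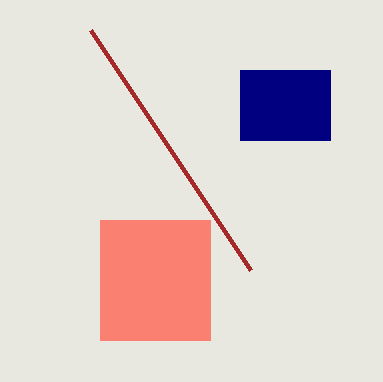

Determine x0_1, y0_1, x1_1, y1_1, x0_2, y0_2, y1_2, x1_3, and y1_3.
x0_1 = 100, y0_1 = 220, x1_1 = 210, y1_1 = 340, x0_2 = 240, y0_2 = 70, y1_2 = 140, x1_3 = 250, y1_3 = 270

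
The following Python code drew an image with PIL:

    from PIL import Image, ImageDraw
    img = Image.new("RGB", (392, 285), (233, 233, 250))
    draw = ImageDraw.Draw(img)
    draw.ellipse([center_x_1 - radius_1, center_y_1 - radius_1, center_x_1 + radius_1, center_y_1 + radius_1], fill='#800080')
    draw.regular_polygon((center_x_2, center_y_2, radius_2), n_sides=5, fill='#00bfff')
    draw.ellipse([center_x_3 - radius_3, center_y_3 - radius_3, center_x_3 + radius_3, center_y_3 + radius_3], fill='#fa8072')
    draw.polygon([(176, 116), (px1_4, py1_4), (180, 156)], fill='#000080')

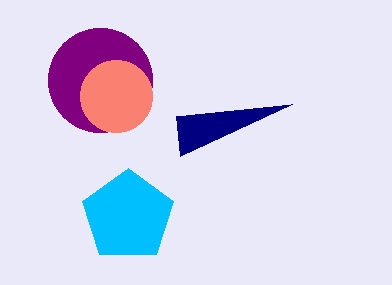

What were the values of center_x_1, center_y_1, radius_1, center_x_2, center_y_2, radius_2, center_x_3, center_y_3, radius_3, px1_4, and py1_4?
center_x_1 = 100, center_y_1 = 80, radius_1 = 52, center_x_2 = 128, center_y_2 = 216, radius_2 = 48, center_x_3 = 116, center_y_3 = 96, radius_3 = 36, px1_4 = 292, py1_4 = 104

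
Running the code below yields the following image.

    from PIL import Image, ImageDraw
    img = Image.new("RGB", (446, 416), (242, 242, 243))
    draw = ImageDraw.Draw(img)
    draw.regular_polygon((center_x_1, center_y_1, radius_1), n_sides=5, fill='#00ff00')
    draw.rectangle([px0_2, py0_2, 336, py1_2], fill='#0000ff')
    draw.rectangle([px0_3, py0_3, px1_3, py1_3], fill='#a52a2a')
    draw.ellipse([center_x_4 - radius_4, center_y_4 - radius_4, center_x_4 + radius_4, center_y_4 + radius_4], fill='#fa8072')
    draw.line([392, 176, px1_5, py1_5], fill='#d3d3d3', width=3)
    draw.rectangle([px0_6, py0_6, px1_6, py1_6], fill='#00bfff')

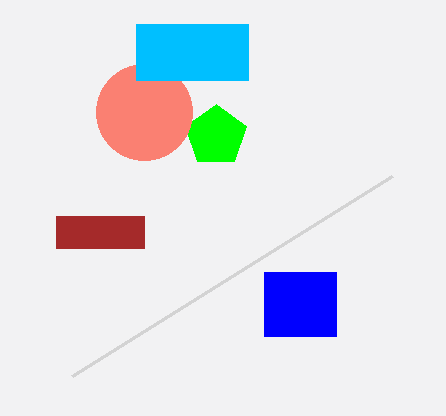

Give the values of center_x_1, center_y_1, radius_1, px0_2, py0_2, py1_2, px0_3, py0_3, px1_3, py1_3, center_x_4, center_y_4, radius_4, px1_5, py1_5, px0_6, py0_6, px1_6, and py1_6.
center_x_1 = 216, center_y_1 = 136, radius_1 = 32, px0_2 = 264, py0_2 = 272, py1_2 = 336, px0_3 = 56, py0_3 = 216, px1_3 = 144, py1_3 = 248, center_x_4 = 144, center_y_4 = 112, radius_4 = 48, px1_5 = 72, py1_5 = 376, px0_6 = 136, py0_6 = 24, px1_6 = 248, py1_6 = 80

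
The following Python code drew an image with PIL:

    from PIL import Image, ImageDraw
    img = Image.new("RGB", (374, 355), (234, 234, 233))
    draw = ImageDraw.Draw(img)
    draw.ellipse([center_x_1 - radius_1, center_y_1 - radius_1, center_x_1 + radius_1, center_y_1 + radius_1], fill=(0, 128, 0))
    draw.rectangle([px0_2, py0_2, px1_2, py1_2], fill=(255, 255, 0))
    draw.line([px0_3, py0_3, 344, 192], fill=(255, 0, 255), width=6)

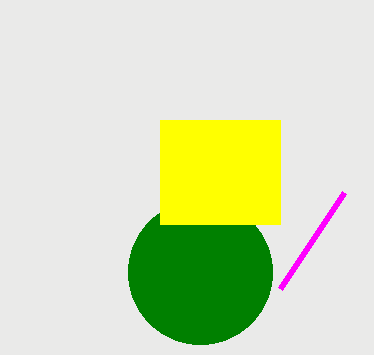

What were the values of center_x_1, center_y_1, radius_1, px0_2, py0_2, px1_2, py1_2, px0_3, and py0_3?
center_x_1 = 200; center_y_1 = 272; radius_1 = 72; px0_2 = 160; py0_2 = 120; px1_2 = 280; py1_2 = 224; px0_3 = 280; py0_3 = 288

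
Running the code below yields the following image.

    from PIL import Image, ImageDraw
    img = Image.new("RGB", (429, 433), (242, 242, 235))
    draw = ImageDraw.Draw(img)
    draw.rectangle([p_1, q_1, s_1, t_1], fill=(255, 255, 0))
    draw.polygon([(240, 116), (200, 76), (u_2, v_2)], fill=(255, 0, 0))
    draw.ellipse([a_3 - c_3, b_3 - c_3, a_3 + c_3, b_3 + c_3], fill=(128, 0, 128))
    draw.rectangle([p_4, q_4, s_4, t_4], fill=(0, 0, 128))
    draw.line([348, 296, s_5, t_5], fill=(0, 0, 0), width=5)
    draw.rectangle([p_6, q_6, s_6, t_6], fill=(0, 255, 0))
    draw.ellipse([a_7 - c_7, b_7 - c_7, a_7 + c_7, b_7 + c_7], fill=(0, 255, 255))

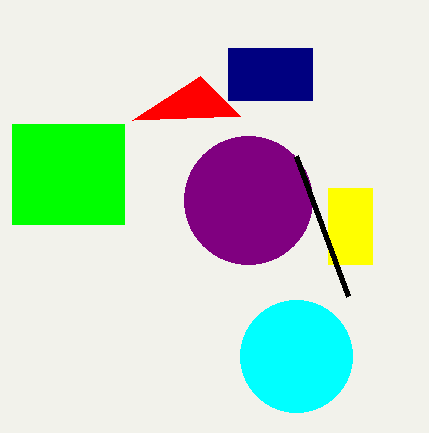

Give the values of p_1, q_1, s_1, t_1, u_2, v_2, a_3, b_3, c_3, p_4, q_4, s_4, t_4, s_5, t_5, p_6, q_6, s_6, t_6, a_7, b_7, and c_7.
p_1 = 328; q_1 = 188; s_1 = 372; t_1 = 264; u_2 = 132; v_2 = 120; a_3 = 248; b_3 = 200; c_3 = 64; p_4 = 228; q_4 = 48; s_4 = 312; t_4 = 100; s_5 = 296; t_5 = 156; p_6 = 12; q_6 = 124; s_6 = 124; t_6 = 224; a_7 = 296; b_7 = 356; c_7 = 56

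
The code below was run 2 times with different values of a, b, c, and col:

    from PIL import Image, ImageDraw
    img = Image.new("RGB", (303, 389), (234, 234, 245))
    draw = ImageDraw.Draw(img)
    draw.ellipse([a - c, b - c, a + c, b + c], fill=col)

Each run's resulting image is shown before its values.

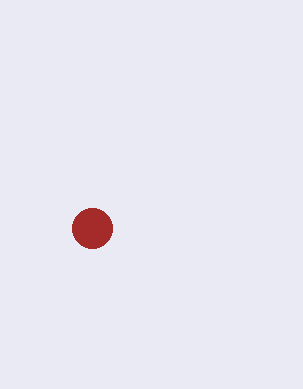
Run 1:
a = 92
b = 228
c = 20
col = 'brown'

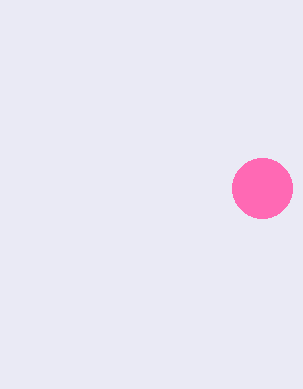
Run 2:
a = 262
b = 188
c = 30
col = 'hotpink'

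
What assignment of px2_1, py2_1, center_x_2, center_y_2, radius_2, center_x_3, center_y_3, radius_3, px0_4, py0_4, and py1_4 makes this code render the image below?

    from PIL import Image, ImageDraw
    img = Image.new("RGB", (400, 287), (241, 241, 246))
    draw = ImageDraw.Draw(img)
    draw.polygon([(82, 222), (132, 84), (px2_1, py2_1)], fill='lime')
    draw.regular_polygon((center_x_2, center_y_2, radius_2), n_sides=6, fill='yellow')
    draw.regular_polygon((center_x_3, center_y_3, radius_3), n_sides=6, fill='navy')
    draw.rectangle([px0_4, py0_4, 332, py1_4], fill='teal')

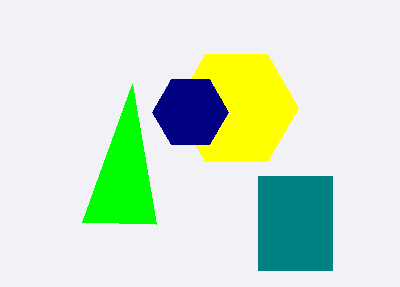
px2_1 = 156
py2_1 = 224
center_x_2 = 236
center_y_2 = 108
radius_2 = 62
center_x_3 = 190
center_y_3 = 112
radius_3 = 38
px0_4 = 258
py0_4 = 176
py1_4 = 270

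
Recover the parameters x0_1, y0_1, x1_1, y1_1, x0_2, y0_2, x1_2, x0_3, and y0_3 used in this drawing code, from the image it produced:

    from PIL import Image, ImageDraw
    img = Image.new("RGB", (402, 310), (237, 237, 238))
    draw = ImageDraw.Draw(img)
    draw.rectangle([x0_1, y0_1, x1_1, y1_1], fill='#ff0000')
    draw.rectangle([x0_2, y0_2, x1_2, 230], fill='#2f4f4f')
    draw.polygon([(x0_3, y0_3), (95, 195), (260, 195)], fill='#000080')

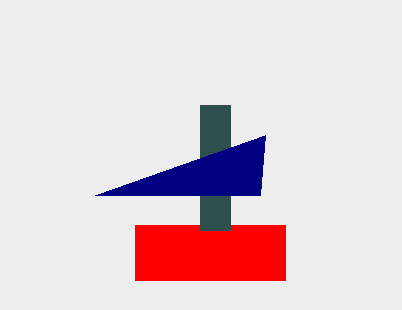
x0_1 = 135; y0_1 = 225; x1_1 = 285; y1_1 = 280; x0_2 = 200; y0_2 = 105; x1_2 = 230; x0_3 = 265; y0_3 = 135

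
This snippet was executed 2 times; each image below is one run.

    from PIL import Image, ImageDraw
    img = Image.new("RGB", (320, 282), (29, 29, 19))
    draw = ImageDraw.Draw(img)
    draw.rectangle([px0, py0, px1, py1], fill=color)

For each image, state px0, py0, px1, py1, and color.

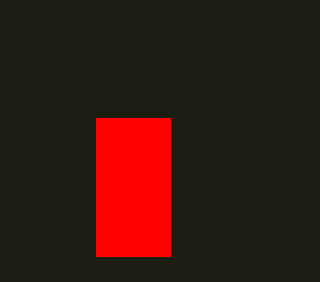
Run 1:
px0 = 96, py0 = 118, px1 = 170, py1 = 256, color = 'red'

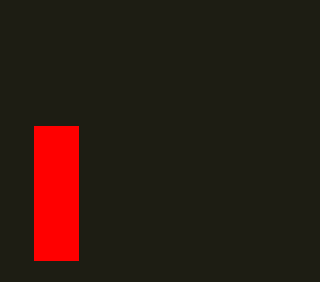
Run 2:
px0 = 34, py0 = 126, px1 = 78, py1 = 260, color = 'red'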